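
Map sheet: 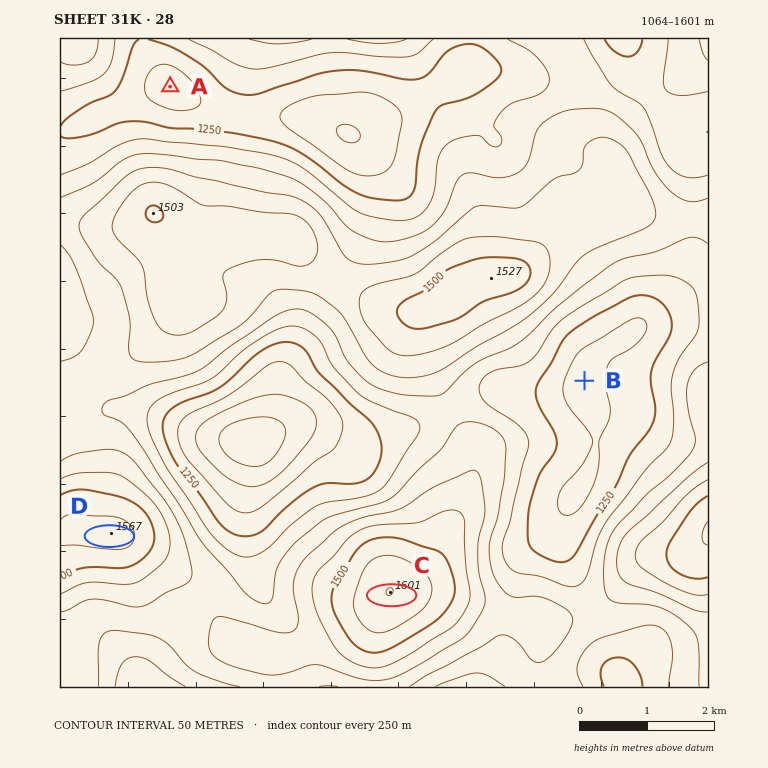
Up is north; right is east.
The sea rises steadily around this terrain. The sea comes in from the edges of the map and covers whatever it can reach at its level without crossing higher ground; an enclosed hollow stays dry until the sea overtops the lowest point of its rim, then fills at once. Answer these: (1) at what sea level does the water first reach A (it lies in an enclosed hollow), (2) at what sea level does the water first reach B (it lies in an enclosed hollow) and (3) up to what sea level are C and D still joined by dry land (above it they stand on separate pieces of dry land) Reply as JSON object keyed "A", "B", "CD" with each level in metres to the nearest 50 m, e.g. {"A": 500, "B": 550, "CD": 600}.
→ {"A": 1250, "B": 1300, "CD": 1400}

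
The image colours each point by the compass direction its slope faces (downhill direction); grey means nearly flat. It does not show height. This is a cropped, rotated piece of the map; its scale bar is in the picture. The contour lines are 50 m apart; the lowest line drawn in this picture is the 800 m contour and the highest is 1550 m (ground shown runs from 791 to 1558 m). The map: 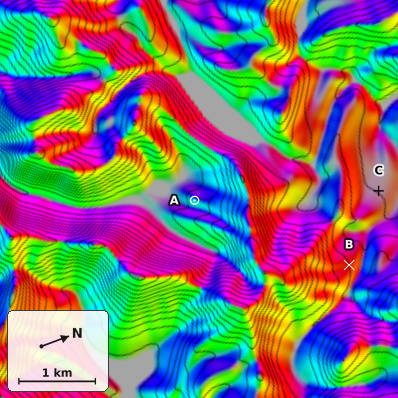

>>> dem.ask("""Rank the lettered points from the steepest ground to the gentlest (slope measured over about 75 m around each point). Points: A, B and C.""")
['B', 'A', 'C']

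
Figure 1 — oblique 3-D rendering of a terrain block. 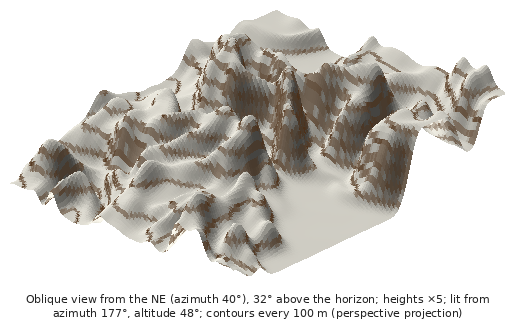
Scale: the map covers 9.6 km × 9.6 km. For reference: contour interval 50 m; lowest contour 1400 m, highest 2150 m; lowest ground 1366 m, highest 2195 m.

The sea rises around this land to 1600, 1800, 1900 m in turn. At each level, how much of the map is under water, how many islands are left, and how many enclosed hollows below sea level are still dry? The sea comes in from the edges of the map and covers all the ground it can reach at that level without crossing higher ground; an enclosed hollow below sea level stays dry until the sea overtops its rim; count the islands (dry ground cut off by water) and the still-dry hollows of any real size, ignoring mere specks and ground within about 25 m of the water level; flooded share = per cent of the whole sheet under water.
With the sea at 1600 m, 11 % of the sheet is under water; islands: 1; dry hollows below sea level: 0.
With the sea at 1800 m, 64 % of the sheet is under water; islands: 2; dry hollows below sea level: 1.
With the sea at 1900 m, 80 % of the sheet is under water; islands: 2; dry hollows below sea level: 0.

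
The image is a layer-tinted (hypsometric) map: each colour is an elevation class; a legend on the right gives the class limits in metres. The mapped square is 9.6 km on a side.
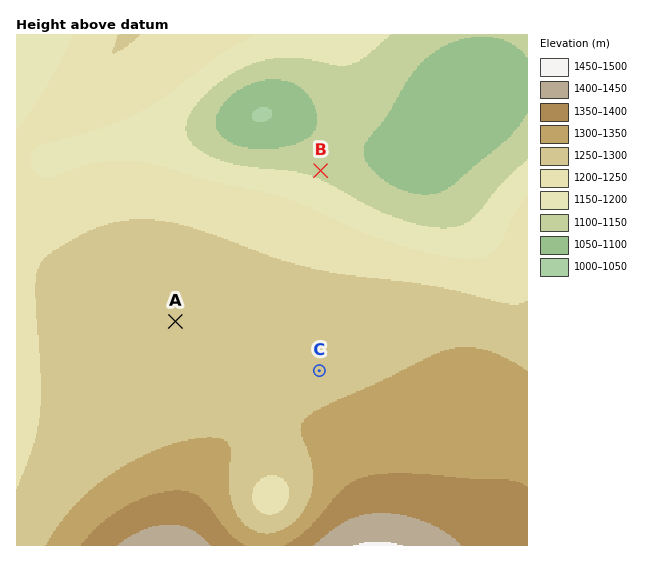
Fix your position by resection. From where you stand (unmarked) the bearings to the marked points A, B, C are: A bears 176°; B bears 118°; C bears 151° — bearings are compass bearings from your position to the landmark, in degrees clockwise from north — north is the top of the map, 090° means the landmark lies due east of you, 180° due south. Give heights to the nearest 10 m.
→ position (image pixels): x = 159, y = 84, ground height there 1220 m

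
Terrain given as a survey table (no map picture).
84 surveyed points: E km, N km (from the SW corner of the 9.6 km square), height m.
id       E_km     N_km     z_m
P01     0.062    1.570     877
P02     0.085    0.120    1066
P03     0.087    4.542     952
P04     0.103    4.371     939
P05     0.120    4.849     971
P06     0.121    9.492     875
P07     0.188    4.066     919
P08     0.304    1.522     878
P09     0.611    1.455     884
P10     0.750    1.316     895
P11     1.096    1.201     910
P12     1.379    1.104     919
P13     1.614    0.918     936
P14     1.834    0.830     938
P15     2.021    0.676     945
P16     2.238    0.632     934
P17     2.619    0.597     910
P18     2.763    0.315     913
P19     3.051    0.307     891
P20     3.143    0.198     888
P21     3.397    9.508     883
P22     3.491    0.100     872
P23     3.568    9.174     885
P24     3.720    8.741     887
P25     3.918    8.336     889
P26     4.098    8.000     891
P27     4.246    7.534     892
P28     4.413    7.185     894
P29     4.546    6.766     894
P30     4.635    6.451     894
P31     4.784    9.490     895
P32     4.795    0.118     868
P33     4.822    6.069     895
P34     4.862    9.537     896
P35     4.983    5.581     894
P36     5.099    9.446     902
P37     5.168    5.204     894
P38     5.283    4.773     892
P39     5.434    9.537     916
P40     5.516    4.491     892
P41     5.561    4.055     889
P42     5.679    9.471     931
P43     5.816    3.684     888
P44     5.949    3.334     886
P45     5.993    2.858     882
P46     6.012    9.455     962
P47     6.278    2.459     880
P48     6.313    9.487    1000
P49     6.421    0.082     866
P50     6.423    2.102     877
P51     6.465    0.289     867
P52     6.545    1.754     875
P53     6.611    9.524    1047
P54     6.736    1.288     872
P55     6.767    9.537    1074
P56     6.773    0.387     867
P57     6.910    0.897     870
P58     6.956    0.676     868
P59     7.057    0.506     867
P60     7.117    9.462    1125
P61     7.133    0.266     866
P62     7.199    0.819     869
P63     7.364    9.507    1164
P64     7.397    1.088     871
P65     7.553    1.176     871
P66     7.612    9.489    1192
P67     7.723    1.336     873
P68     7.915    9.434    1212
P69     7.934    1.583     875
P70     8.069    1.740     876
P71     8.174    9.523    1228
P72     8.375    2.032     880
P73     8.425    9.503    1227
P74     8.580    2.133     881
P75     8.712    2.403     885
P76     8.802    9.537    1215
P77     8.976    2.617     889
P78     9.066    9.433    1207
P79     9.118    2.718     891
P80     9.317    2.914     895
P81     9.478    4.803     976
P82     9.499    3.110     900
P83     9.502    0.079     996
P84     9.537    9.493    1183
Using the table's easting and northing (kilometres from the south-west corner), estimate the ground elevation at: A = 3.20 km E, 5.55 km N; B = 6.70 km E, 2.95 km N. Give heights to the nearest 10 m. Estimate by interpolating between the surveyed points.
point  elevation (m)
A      880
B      890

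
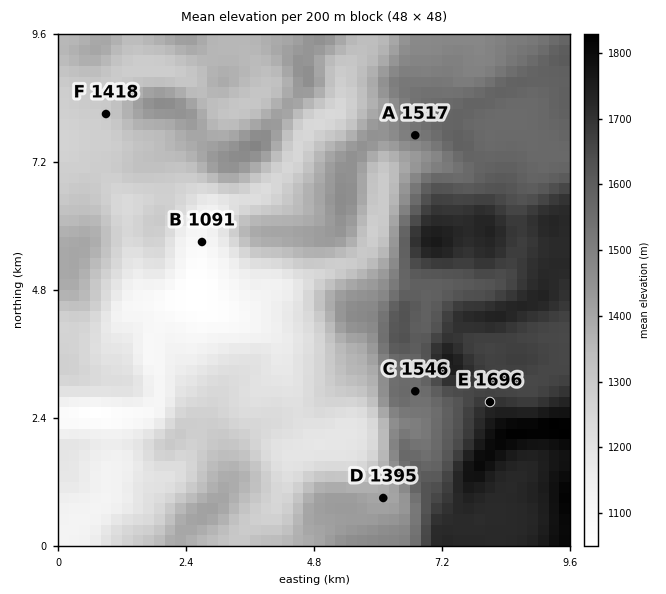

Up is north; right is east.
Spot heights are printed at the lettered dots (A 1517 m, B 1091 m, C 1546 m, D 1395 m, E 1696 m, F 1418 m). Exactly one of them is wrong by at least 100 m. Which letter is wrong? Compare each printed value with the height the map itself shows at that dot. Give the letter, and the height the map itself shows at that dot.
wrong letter F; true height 1293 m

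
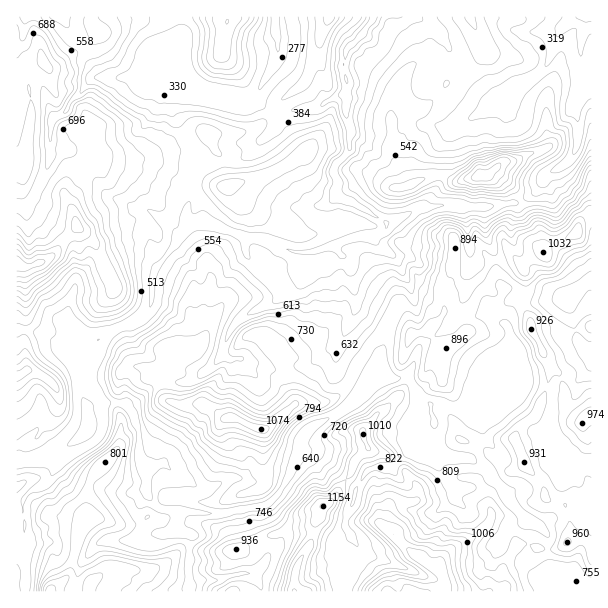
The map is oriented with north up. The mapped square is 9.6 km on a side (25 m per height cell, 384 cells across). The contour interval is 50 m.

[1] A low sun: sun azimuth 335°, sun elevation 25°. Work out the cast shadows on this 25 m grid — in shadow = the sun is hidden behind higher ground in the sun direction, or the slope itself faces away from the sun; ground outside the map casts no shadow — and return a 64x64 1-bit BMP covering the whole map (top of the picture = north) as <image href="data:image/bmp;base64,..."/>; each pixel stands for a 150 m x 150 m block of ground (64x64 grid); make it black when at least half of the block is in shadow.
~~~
<image width="64" height="64" href="data:image/bmp;base64,Qk0+AgAAAAAAAD4AAAAoAAAAQAAAAEAAAAABAAEAAAAAAAACAAATCwAAEwsAAAIAAAAAAAAA////AAAAAAAAAAAAAAAAAAAAAgAAAAAAAAABwAAIAAAAAAAAwAAABAAAAABAAAAGAAAAAGAAEAAA4AAAMAAIAAAAAAA4AAAAAAAAABgAAAAAAGPwGAwAAAAAADgIAAAAQAAACAQAAAAAAAAEBgAAAAAAAAYDgAAAAAgADgPAAAAACAAfAAAAAAAAAP+AAAAACAAB/4AAAAAEAAEH4IAAAAQAAAPwQAAAAAAAAfgAAAAAEAAACAMAAAAAAAAAAAAAQAAAAAAAAAAAAAAAABAAAAAAAAAAEAAAAAAAAAAAAAAAAAAAAAgAAAAAAAAAAAAAHHgBAAAAAAA+fACAAAAAAH48AEAAAAAAfhgAAAAAAAD+AAAAAAAAfP4AAAAAAAD8fwAAAAAAAH8fAAAAAAAAHwQAAAAAAAAHAAAAAAAAAAcAAAAACAAAAAAAAAAAAAAAAAAAAAAwAAAAAAAAAHx+AAAAAAAAf/8AAAAAAAAe/wAAAAAAAAY/4AAAAAAgAAHwAAAAADAAAfgAAAAAOAAAfAAAAAAAAAAMAAAAAAAAAAAAAAAAAAAAABAAAAAAAAAADAAAAAAAAAAEAAAAAAAAAAIAAAAQAAAAAAADgAAAAAABAAMAAAAAAAAAAAAAAAAAAAAAAAgAAAAAAAAAGAAAAAAAAGAcAAAAAAAAYB4AAAAAAABgGgAAAA=="/>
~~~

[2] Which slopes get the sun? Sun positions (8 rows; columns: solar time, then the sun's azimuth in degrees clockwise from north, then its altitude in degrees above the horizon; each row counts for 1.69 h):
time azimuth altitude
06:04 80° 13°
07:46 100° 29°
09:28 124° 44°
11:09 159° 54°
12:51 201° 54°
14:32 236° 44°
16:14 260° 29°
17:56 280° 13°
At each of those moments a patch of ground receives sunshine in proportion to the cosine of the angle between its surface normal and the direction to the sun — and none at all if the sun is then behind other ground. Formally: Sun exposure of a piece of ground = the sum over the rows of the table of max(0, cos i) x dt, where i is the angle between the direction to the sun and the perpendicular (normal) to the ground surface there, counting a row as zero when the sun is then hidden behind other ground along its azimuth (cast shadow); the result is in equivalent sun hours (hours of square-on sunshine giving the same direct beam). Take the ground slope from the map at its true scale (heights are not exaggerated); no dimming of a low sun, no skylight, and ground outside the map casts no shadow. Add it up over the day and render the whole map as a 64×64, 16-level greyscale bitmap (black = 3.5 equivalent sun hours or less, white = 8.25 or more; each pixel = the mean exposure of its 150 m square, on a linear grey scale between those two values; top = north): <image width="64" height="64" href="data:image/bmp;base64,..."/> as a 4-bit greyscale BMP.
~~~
<image width="64" height="64" href="data:image/bmp;base64,Qk12CAAAAAAAAHYAAAAoAAAAQAAAAEAAAAABAAQAAAAAAAAIAAATCwAAEwsAABAAAAAAAAAAAAAAABEREQAiIiIAMzMzAERERABVVVUAZmZmAHd3dwCIiIgAmZmZAKqqqgC7u7sAzMzMAN3d3QDu7u4A////AIp3vbzd3e7u3KqnRXh6qJloqZh1eaqHm7qomburu8zLeYNKqc3d3u3tq9y3RYqYq4arqHMTQBe8mGd4iby8zN6KmGWVaszMvMyZy83dyZiMzMy6mVEXztuaq3iqzd3d3pqaqblVVDEji4m83u3KqGrLu6uZm+3smqvKppze7u7dq5ibzIQyNGVHirq83by5Zsy6mL3d3IdmrLqqjd3d7tysy8zN2pqruoZWQzNIzdyWi6qZzd3WIWVIzdyry3is3JzMzM3u7u3cyazLp1VXnMu9y5vd3bqFJyJs7amanKqrm97Mze7cvO7szchVZ2Q3u87amsy5d3hWlmfN27zcu6uLrMy7upmpupu5h3UzI0acvctjRolnmpaJq7y6zu3czKuIiqqZmapp3u7u7tymVDR63JRIir3u2orMqIvu7tze2WRniqmqmoy7u6qr3ux1VDEJtnh4iKqrqrmJvbvbm8zdhXeazN3cq7qqzKmavbdmMAOqeHZYuaq8zKvtzLqqu4u5Zore7cupurze7LvcymZDdK6HdHxmet3crO7uuszMZmeGV77turib3d7v7t7Ll3eGjch2hSR7qYm9zeubzMvLqadBON25vLzd3u7u7tyoeYma7u6CeaurvOysyszd3O7tunMAbLi73d7u7u7u3KqZmpjdtom7ve7tu92qvN3e7e7cuFM4h73e7e7u7u7cmqq8zNhGq7ys3tqt7avN3e7t3u27mGhHze7u3e3u7tzKl1vcyqrMq7u6mqh6vNze7t3e7bqqmVfe7u7s3u2GrM24MCRKzc3czLqruGfO3N3d7d3tqqq3St7u7u2rkwA73N3GAAbe3Mzcqry7lnzcyqzt3eyaqpWsve7d22QiNFW97d6kU1vtvMzN3cypedzKee3N6pm73d25hlV2Q0aIdnd3i+yGR8yt7u3d3cuYvcyY7c7Zibvd7upkQAVlaKqpZWiJzbqEWc7u3czdy7mty6ju7GeJrM7t3c3bMpd6vMqZmqqt26mI3t3NzN3LzL3LuKyDSIqqq+3M3d3XWarMzLqru7zbveut3c3M3czMzcu6dkWKu6l4qqvN3u14q83d3cq7u9zc3avd3dzcvM3tqauXirzcuph3rd3e7bnu7ty7vLuqvMy9us3u7dzMzNqrvKm8zczKhlaZu7rMps7ty6u8zKmszK3cu87u7M3dqKvOqb3cze2mVDR5qrzGStyqq7zMuZrMq97Km93bvd2bvN7u3Lve7uyGRGirvMxANomqu7y5mLyYac25mqm7u7uqu+7cu87u7ut1Z7y7zdYAJYmaqsmanLhordy6vdyneJqX7t7Mre7u7aZqu8u97sdDNomaqauayXq83t3d7bZ5rLvu3tyZve7cmYmbu7zN3bl1eJmpqqmmmrzd3e3NzMy8zO7u7Kis3buZiZu8qqmZrMuImqq6qXWqvN3d3Mvd3dzL7u7sya3amqiKqqu5mInMzLqrmqqoR6ms3L3M3u7u7tzu7d3LrLmauomYu7mInMzN3KqaqYZKdovsu83t3e7u7ajN3d28qavdiIq7q5jNzMzM2Yu5dHdrmdyszd3O7t7uUTW83tyZrM3HiJqqqty5mqmazKh53Mqqy4yr2s3c3u5TVXzu66q83dt4Z5qqmK3u7tyodq3bu7vKaWuoy7vu7leJi+7Im8zMzKmGVp3e7t3d7uyqhFmrupYjSWdmhXzsiZqr2oqrzdu8y5m97u7tzMzN3u25Z2U0ACAjUQRAFZurq7unasy7q93e7e7u7dzMu7u6d87IYxAAIiARIQAkW8u6u5iau7vO3d3d7u3dzcy6h2Wd7u65dWmJlTZQAFMp7LzLirus3u3N3N7u3d3d7e6ljO7u7t3e7u7u7aNEYkTtqrqbze7u3d3M3e7d3d7u7arO7t7uzM3c3M3ux0ZFV+25mbvO3d3d3dy6mrzd7u7uyK3cqYrM3Lzd7uu4dTNo3diavN3d3d3d3bllRYve7u2XzcupqYiYQlq+zdy3M0fMyYvM3dzM3dzd3cuWVove7ccompu6l1UxECjd3e2DJLu6m8zdzLu8zNzd3MyXeK3d3XGZq6qpdmQAAACN7tckzLmd3dyqqrvMzd3LvMqHibzLhYu7u6qpiGQAAAFrykbMyZ3d3MuXqqrN3d3d3Kh2erqDq7zLqruqmYdmVWWJWMy4a83czMt4mKvLmZrNy5dVmmfM3Mu6vMuqq7qZqDh6zLpAaqiHd4Z5qHVVZorLqXV4SbvMzd7u7cu8zLu6horMvNZ6dlRFeZmGVXmqmd3LuFdIqrzMzd3t3czMy7q6icy96yFlVXiauqqrvMy7ve7utnmqrMzM3d3d3MzLu8yozM3cwiRYqqvMzM3e7tqqzu3smburzMzN3d3e26qrzcrMzsupRom7u8zN3u7+2pqs3dp4u6rMzM3d3u7tuZu8zMzu3czd3cy8y83u7u7diardyXvLqbzdzMze7u7tibvNvNyanO7u3My7zd7u3M2nqs7Kacupm93LvN7u7u7Iu827yXe97u7cy7zLvN27vLirzst1m7qavMy83d3cu8q8zKq5iazu7d3LvMuqzLq7may9zLRIu6qqu93dy7qru7zMqpeKrN3d7t3MzLrNzMx4q73d3Fa8u6us3d26mZmsq8uoZprN3LzN7tzdzM3d3ImrvO3utHvLu83d3Kq83dy6updniszLu8zd3N3czN3cms3M3d7YeYqs3d3bvN3d3dya"/>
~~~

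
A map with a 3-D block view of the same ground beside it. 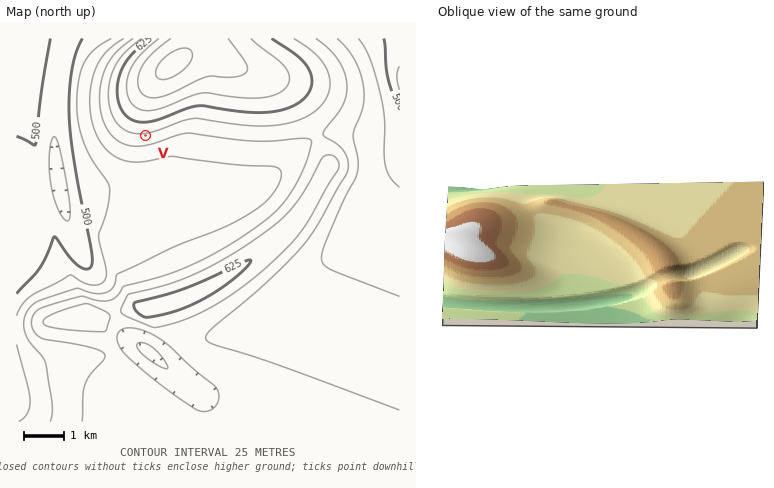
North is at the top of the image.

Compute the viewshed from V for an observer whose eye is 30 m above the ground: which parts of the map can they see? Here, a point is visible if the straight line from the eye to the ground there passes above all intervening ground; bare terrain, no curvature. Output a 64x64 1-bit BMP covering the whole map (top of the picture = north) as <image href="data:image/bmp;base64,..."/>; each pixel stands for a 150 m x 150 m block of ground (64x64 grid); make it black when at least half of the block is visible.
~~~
<image width="64" height="64" href="data:image/bmp;base64,Qk0+AgAAAAAAAD4AAAAoAAAAQAAAAEAAAAABAAEAAAAAAAACAAATCwAAEwsAAAIAAAAAAAAA////AAAAAAAABgAAAAAAAAACAAAAAAAAAAIAAAAAAAAAAAAAAAAAAAAAAAAAAAAAAAAAAAAAAAAAAAAAAAAAAAAAAAAAAAAAAAAAAAAAAAAAAAAAAAAAAAAAAAAAAAAAAAAAAAAAAAAAAAAAAAAAAAAAAAAAAAAAAAAAAAAAAAAAAAAAAAAAAAACAAAAAAAAH+cAAAAAAAD//8AAAAAAAP///4AAAAAA////8AAAAAD////8AAAAAP////8AAAAA/////8AAAAD/+P//8AAAAP/w///4AAAA/+H///4AAAD/4f///wAAAP/B////gAAA/8P////gAAD/g/////AAAP+H////+AAA/4f////8AAD/B/////4AAP8P/////gAA/w//////AAD+D/////+AAP4f/////4AA/h//////wAD+H//////gAP4f/////+AA/B//////8AD8P//////wAPw///////gA/D//////+AD8P//////wAPw///////AA+AD/////8AD4AP////yAAPgAf///+AAA8AA////wAADwAD////AAAPAAH///4AAA4AAP///AAADgAAf//4AAAMAAAf//AAAAgAAAB/wAAAAAAAAB8AAAAAAAAAAAAAAAAAAAAAAAAAAAAAAAAAAAAAAAAAAAAAAAAAAAAAAAAAAAAAAAAAAAAA=="/>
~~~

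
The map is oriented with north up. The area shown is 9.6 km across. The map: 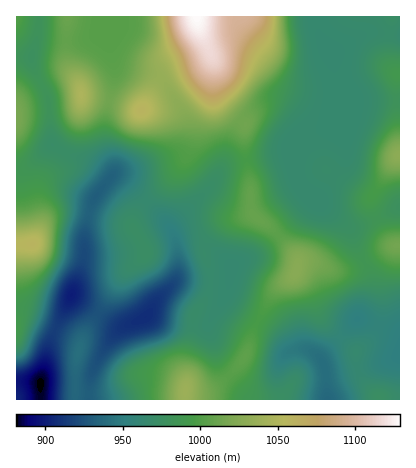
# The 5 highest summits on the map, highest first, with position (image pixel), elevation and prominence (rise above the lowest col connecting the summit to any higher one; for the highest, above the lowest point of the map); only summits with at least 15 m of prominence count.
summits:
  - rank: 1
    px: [142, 110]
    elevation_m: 1058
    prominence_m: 24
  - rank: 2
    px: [32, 244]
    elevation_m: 1057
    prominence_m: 74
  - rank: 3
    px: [82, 94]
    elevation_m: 1048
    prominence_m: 34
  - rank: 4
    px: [186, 390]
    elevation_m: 1038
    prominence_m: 43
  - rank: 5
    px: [296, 272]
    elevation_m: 1027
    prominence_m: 31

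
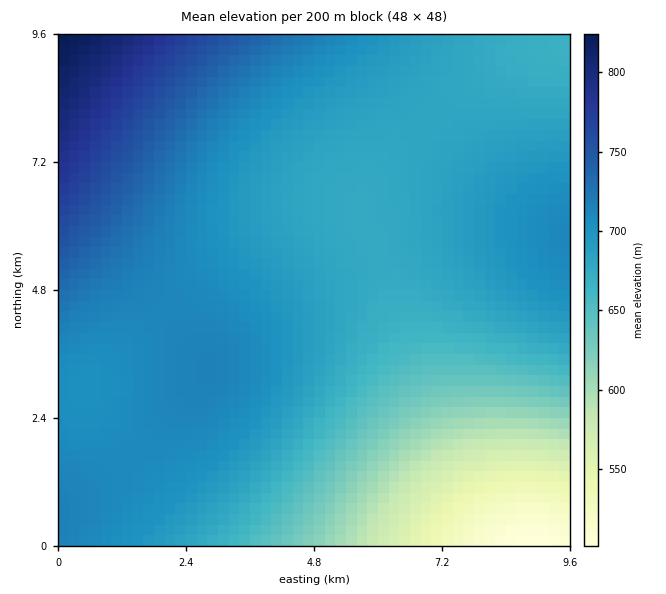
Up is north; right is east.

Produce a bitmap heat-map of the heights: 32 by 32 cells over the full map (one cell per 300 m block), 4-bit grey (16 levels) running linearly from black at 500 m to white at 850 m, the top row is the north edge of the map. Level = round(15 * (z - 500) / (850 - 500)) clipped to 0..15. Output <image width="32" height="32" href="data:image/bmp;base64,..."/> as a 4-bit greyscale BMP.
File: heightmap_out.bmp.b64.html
<image width="32" height="32" href="data:image/bmp;base64,Qk12AgAAAAAAAHYAAAAoAAAAIAAAACAAAAABAAQAAAAAAAACAAATCwAAEwsAABAAAAAAAAAAAAAAABEREQAiIiIAMzMzAERERABVVVUAZmZmAHd3dwCIiIgAmZmZAKqqqgC7u7sAzMzMAN3d3QDu7u4A////AJmZmIiHd3ZlVEQzIhEQAACZmZmIiHd2ZlVEMyIhEQABmZmZmIiHd2ZVVEMyIhEREZmZmZmIiHd2ZVRDMyIiERKZmZmZmIiHd2ZVRDMyIiIimZmZmZmIiHdmZVREMzMzM5mZmZmZmIiHdmVVRERDM0SZmZmZmZmIh3dmVVVEREREmZmZmZmZmIh3dmZVVVVVVZmZmZmZmZmIh3dmZmVVZmaZmZmZmZmZiId3dmZmZmZnmZmZmZmZmYiId3d2Znd3d5mZmZmZmZmIiHd3d3d3d3iZmZmZmZmZiIiHd3d3d4iImZmZmZmZmYiIh3d3d4iIiKmZmZmZmZiIiId3d4iIiImqqZmZmZmIiIiId4iIiImZqqqZmZmZiIiIiIiIiIiZmbqqqZmZmIiIiIiIiIiImZm7qqqZmZiIiIiIiIiIiZmZu7qqmZmIiIiIiIiIiIiZmcu6qqmZiIiIiIiIiIiImZnLu6qpmZiIiIiIiIiIiImZzLu6qZmYiIiIiIiIiIiIiczLuqqZmYiIiIiIiIiIiIjcy7uqqZmIiIiIiIiIiIiI3My7uqmZmIiIiIiIiIiIiN3My7qqmZmIiIiIiIiIiIjd3Mu7qqmZmYiIiIiIiIiH3dzMu7qqmZmYiIiIiIh3d+3dzMu7qqmZmZiIiIiHd3fu3dzMu7qqqZmZiIiIh3d3"/>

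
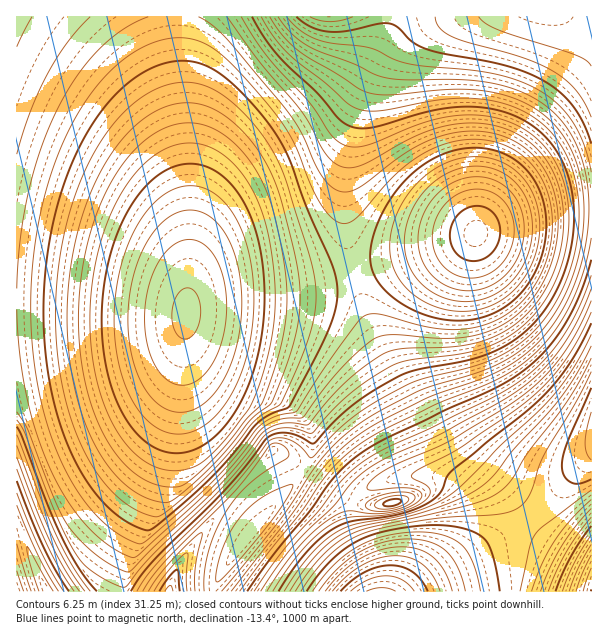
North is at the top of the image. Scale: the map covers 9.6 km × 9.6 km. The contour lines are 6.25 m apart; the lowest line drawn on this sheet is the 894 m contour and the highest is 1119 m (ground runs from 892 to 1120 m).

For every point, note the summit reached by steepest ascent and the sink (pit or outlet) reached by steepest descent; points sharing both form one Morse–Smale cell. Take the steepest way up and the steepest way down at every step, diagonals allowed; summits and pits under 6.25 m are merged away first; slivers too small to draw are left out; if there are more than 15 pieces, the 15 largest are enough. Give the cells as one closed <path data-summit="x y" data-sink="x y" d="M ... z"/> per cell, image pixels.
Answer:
<path data-summit="476 233" data-sink="549 17" d="M591 16l-169 2-15 6-13 12-26 45-8 24-11 41-5 33 0 45 4 24 4 22 2 2 105-30 35-19 18-6 45-9 35-2z"/><path data-summit="186 314" data-sink="17 17" d="M176 16l-160 1 1 283 90 2 64 6 16 4 3-105-4-72-8-66z"/><path data-summit="186 314" data-sink="47 591" d="M53 300l-37 0 0 222 4 6 12 35 15 29 75 0 5-29 19-50 24-81 11-57 6-61-7-4-22-3z"/><path data-summit="476 233" data-sink="591 437" d="M591 206l-34 2-27 4-36 11-15 7-29 46-16 33-4 18 0 41 9 31 7 17 23 36 43 43 18 22 62-61z"/><path data-summit="186 314" data-sink="381 591" d="M353 272l-44 10-76 4-33 8-9 6-4 6-1 27 2 11 13 17 20 13 25 12 30 11 17 9 13 13 7 21-1 15-8 13 49 36 2-6 11-10 18-7 20-5 34 0 17 8 11 17 3 20-5 15-14 18 2 0 12-12 8-15 2-12-5-18-5-8-25-22-19-45-48-93z"/><path data-summit="186 314" data-sink="329 17" d="M390 16l-214 1 2 52 10 105 1 102 4-28 6-20 17-30 15-17 15-12 29-18 49-24 20-17 10-12 26-48 11-27z"/><path data-summit="186 314" data-sink="549 17" d="M435 16l-43 0-6 20-7 17-35 57-20 17-60 30-24 17-17 15-17 23-12 30-6 34 0 30 2-6 7-5 18-6 34-5 60-2 45-10-10-48 0-45 6-41 10-33 8-24 26-45 13-12 9-5z"/><path data-summit="186 314" data-sink="168 591" d="M186 334l-2 1-3 40-11 57-12 45-31 86-5 19 1 10 45 0 13-29 15-23 77-89 11 3 19 14 4-3 5-10 1-15-3-12-4-9-13-13-17-9-40-15-27-15-17-17z"/><path data-summit="476 233" data-sink="381 591" d="M473 236l-41 16-76 19-2 2 18 56 48 93 19 45 25 22 8 17 0 21-8 15-57 50 6-2 30-20 67-38 19-14-17-23-36-34-14-20-17-28-13-38-4-18 0-19 6-29 16-33 22-34z"/><path data-summit="248 537" data-sink="381 591" d="M306 469l-6 5-60 72-18 26-6 10-3 10 165-1 0-7-6-20-20-42 0-19z"/><path data-summit="392 503" data-sink="381 591" d="M426 475l-22 1-24 6-18 10-10 12 2 23 19 40 5 25 29-2 42-36 9-9 8-12 3-18-3-14-8-13-14-10z"/><path data-summit="591 591" data-sink="381 591" d="M530 517l-20 15-60 33-40 26 181 1 1-29-46-28z"/><path data-summit="248 537" data-sink="168 591" d="M278 451l-5 0-7 7-70 82-15 23-9 18-2 11 42-1 10-19 18-26 64-76-2-4z"/><path data-summit="591 591" data-sink="591 437" d="M591 457l-61 59 4 6 12 13 45 27z"/><path data-summit="17 591" data-sink="47 591" d="M17 523l-1 68 29 1 1-2-9-17-17-45z"/>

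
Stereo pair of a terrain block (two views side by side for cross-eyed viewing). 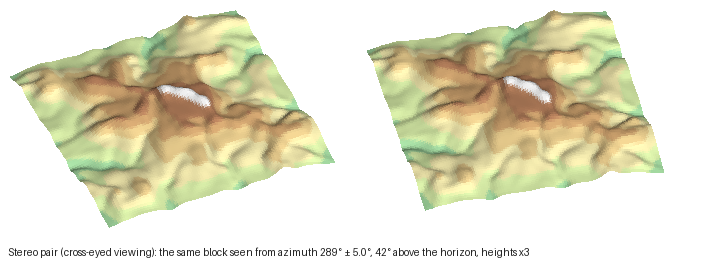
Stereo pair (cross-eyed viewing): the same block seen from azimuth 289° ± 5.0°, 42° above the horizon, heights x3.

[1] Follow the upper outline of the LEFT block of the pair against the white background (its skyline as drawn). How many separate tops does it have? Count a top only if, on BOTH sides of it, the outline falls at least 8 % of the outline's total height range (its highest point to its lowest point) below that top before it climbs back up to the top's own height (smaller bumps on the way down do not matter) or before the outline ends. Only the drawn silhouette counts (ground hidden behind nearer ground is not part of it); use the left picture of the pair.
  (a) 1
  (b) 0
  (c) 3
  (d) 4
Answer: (a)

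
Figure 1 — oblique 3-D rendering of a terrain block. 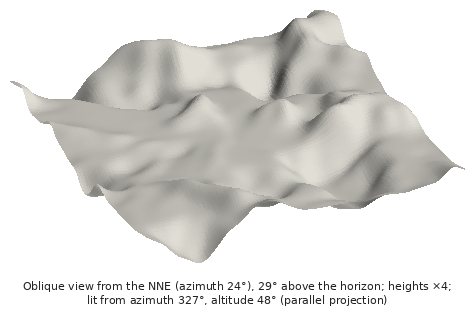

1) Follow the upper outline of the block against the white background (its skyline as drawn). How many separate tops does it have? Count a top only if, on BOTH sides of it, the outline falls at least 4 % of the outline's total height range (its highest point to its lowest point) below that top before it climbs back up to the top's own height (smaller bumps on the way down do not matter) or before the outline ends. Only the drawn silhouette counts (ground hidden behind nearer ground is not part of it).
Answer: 2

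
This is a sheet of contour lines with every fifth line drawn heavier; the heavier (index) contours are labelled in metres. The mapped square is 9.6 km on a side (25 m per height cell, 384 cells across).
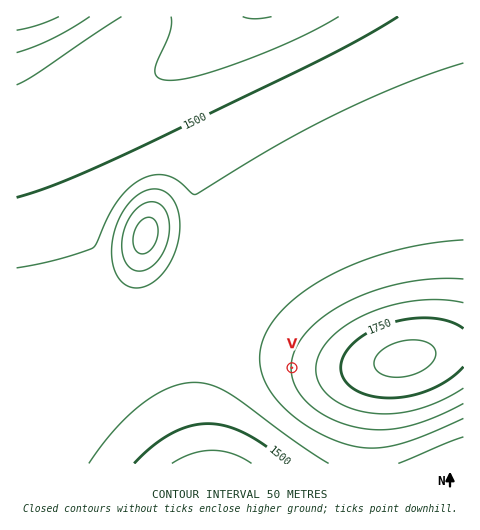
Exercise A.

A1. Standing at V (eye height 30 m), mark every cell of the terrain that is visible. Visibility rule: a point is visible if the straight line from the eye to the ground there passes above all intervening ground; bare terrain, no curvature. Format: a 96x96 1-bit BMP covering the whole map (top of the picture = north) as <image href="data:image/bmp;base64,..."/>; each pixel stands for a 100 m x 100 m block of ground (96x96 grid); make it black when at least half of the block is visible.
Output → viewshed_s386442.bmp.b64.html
<image width="96" height="96" href="data:image/bmp;base64,Qk2+BAAAAAAAAD4AAAAoAAAAYAAAAGAAAAABAAEAAAAAAIAEAAATCwAAEwsAAAIAAAAAAAAA////AAAAAAD////////AAAAAAAD////////AAAAAAAD////////AAAAAAAD////////AAAAAAAD////////AAAAAAAD////////gAAAAAAD////////gAAAAAAD////////wAAAAAAD////////wAAAAAAD////////4AAAAAAD////////+AAAAAAD/////////AAAAAAD/////////4AAAAAD//////////AAAAAD//////////4AAAAD//////////+AAAAD///////////gAAAD///////////4AAAD///////////8AAAD///////////+AAAD///////////+AAAD////////////AAAD////////////AAAD////////////AAAD///////////+AAAD///////////8AAAD///////////gAAAD//////////8AAAAD//////////wAAAAD//////////gAAAAD//////////gAAAAD//////////gAAAAD//////////gAAAAD//////////gAAAAD//////////wAAAAD//////////wAAAAD//////////4AAAAD//+P//////4AAAAD//4H//////8AAAAD//wH//////8AAAAD//AD//////+AAAAD/+AD///////AAAAD/4AB///////AAAAD/gAB///////gAAAD+AAA///////wAAAD8AAA///////4AAADwAAA///////4AAADAAAAf//////8AAAAAAAAf//////+AAAAAAAAP///////AAAAAAAAP///////gAAAAAAAH///////wAAAAAAAD///////4AAAAAAAD///////4AAAAAAAB///////8AAAAAAAA///////+AAAAAAAA////////AAAAAAAAf///////gAAAAAAAP///////wAAAAAAAH///////4AAAAAAAD///////8AAAAAAAB///////8AAAAAAAB///////+AAAAAAAAf///////AAAAAAAAH///////gAAAAAAAB///////wAAAAAAAAf//////4AAAAAAAAH//////8AAAAAAAAB//////+AAAAAAAAAf/////+AAAAAAAAAD//////AAAAAAAAAA//////gAAAAAAAAAP/////wAAAAAAAAAD/////4AAAAAAAAAA/////8AAAAAAAAAAP////8AAAAAAAAAAD////8AAAAAAAAAAA////8AAAAAAAAAAAP///8AAAAAAAAAAAD///8AAAAAAAAAAAA///8AAAAAAAAAAAAf//8AAAAAAAAAAAAH//8AAAEAAAAAAAAB//8AAA/AAAAAAAAA//8AAB/gAAAAAAAAP/8AAD/wAAAAAAAAD/8AAH/4AAAAAAAAB/8AAD/8AAAAAAAAA/8AAA/8AAAAAAAAAP8AAAf+AAAAAAAAAH8AAAH/AAAAAAAAAD8AAAD/gAAAAAAAAB8AAAB/gAAAAAAAAA8AAAAfwAAAAAAAAAcAAAAPwAAAAAAAAAM="/>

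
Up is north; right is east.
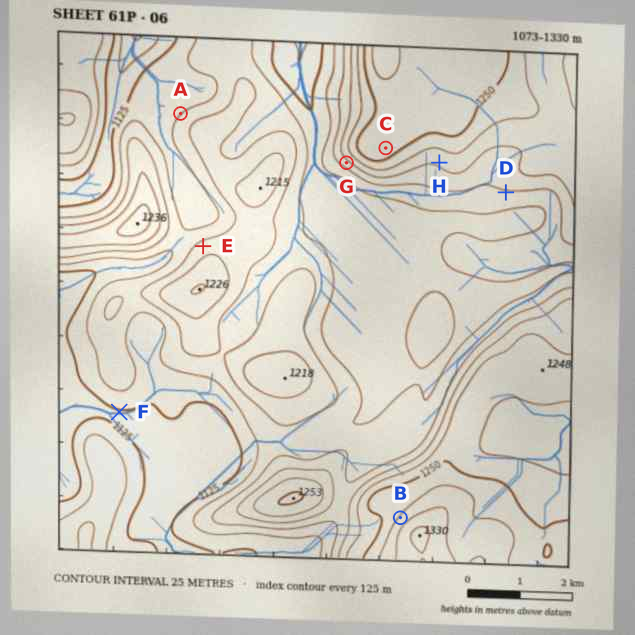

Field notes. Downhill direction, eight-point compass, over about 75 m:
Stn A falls NW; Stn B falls NW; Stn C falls SE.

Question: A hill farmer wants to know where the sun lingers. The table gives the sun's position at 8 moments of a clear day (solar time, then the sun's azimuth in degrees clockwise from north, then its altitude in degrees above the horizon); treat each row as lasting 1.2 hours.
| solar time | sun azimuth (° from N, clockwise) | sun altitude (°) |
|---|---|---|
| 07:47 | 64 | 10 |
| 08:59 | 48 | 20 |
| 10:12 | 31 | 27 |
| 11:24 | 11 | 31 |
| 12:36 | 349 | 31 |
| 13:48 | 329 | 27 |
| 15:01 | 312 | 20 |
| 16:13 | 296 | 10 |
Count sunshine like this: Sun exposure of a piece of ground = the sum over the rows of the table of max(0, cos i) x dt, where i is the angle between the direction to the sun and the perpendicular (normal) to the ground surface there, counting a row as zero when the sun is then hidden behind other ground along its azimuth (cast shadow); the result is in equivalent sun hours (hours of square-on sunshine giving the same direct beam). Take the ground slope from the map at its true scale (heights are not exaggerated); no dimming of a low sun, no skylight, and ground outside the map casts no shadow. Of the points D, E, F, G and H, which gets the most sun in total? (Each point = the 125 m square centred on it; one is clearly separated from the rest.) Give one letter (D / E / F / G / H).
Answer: E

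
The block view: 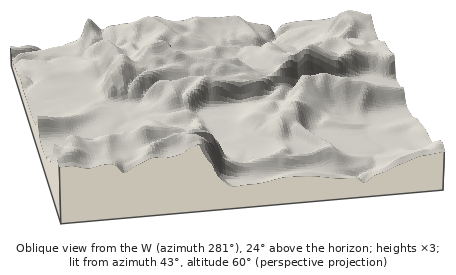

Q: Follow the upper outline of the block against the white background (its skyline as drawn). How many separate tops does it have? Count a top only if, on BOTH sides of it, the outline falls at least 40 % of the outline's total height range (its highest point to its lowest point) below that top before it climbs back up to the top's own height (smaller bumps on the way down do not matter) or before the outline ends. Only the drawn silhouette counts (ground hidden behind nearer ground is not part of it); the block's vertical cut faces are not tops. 0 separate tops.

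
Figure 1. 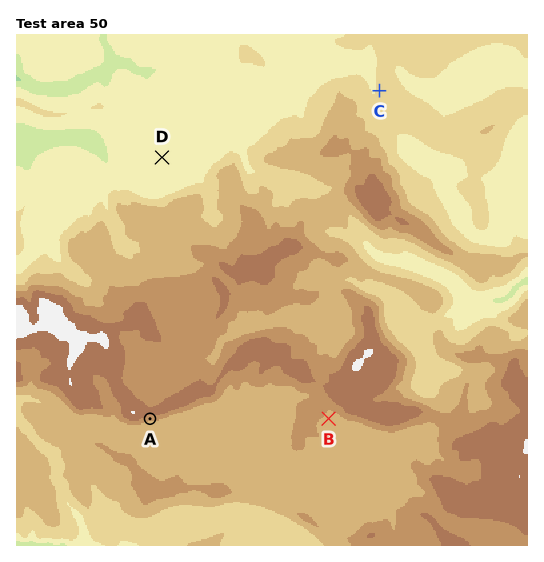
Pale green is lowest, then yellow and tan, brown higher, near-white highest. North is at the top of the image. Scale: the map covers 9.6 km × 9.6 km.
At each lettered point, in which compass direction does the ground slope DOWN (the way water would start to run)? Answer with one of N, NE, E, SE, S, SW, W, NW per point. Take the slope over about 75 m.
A S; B SE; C W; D N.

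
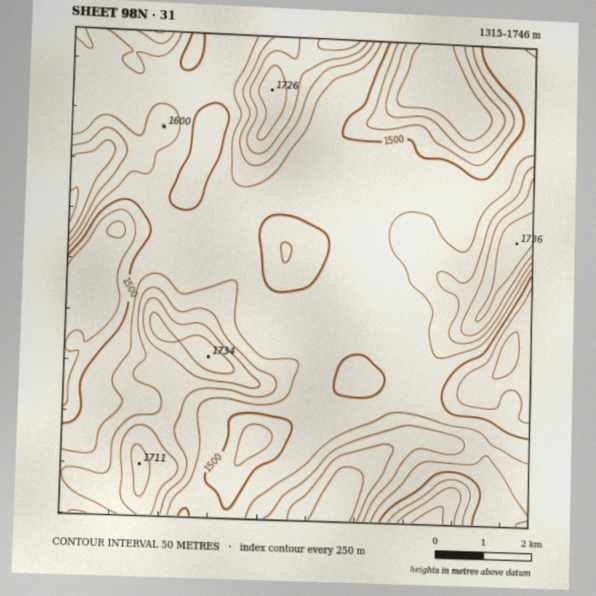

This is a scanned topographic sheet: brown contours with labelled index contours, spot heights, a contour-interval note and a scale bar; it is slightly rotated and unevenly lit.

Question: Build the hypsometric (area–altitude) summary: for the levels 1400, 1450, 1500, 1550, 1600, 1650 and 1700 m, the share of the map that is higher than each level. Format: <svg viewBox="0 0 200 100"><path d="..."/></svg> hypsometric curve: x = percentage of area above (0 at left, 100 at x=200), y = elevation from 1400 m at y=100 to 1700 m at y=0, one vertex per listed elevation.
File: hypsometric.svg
<svg viewBox="0 0 200 100"><path d="M191 100l-14-17-23-16-84-17-31-17-18-16-14-17"/></svg>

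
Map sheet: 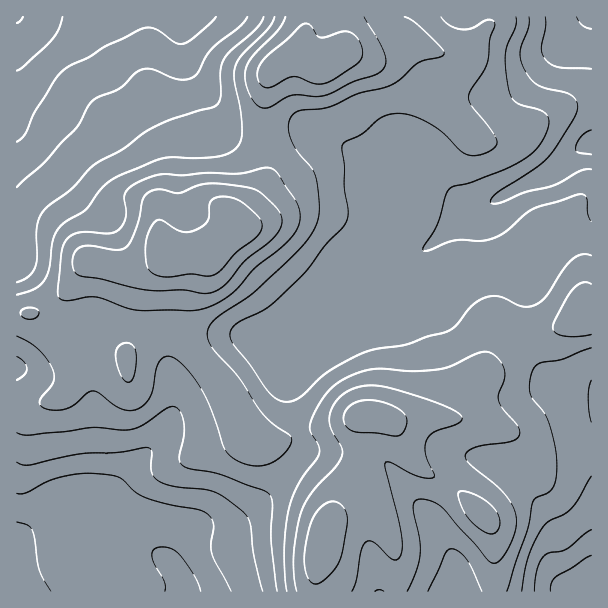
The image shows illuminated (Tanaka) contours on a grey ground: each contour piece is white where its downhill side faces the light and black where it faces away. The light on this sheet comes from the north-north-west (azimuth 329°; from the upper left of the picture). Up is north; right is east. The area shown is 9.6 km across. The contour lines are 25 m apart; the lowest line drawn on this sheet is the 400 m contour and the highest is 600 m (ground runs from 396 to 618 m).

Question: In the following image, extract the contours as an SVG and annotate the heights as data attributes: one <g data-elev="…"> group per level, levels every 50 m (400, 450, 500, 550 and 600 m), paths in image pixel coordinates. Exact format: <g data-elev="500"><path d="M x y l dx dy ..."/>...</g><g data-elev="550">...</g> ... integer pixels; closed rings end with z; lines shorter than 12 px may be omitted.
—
<g data-elev="400"><path d="M591 29l-9-4-6-8"/></g><g data-elev="450"><path d="M534 591l3-21 6-13 6-4 17-4 25-19"/><path d="M17 493l9 0 21-11 18-6 19-3 20 1 16 4 16 14 11 6 23 7 33 6 6 4 4 6 1 7-3 17 1 9 19 37"/><path d="M591 169l-12 2-27 15-27 6-25 11-6 1-3-1 1-5 6-6 36-23 14-11 23-35 6-13 0-8-5-6-6-3-27-7-8-6-7-11-3-9-1-9 9-24 0-10"/><path d="M216 17l-19 18-12 8-9 0-21-14-11-1-37 18-18 11-21 10-13 13-21 33-9 21-8 8"/></g><g data-elev="500"><path d="M428 591l18-38 3-4 3 0 7 3 8 7 15 32"/><path d="M507 591l20-61 6-28 3-4 15-8 3-5 2-9 0-24-6-27-5-11-12-15-3-6-1-9 3-12 3-6 5-3 21-3 30-12"/><path d="M17 433l12 2 64-8 29 3 9 0 13-6 24-16 8-1 5 6 3 12 0 12-5 21 3 7 7 4 33 6 42 16 6 5 3 10-2 37 6 48"/><path d="M17 356l7 6 3 7-3 6-7 5"/><path d="M591 256l-9-2-10 6-9 10-17 26-10 9-8 2-6-1-25-10-14 2-12 8-14 18-7 6-24 7-19 7-32 5-16 6-30 16-27 25-11 5-10 0-10-6-38-51-3-9 1-5 3-4 8-6 22-10 12-10 29-27 21-28 19-21 3-6 0-8-4-21 0-24-2-16 1-5 2-2 17-8 20-17 8-3 9-1 15 3 18 9 12 9 16 16 7 5 7 1 8-2 9-4 5-4 1-5-2-6-23-28-4-9 3-8 16-25 3-26 4-12 1-4-3-3-4 0-17 8-10 1-12-4-8-8"/><path d="M264 17l-8 12-26 22-7 9-3 12 1 24-5 9-45 14-24 12-24 18-29 16-23 24-26 20-5 7-3 9 0 32-2 10-6 9-12 6"/></g><g data-elev="550"><path d="M352 591l5-12 5-30 4-7 3-1 5 1 19 18 5-1 4-7 0-9-1-12-16-63 1-6 6 1 27 14 9 1 6-1 0-3-8-19 0-14 3-5 5-4 26-10 2-5-6-6-33-13-31-10-15-2-12 0-11 2-9 5-7 6-7 11-2 12 3 9 10 16 0 8-6 12-25 27-10 19-5 20-2 24 0 19 3 15"/><path d="M486 533l8 1 4-4 2-9-3-9-8-9-10-7-12-4-8 0-1 2 1 6 7 15 8 9z"/><path d="M125 381l4 1 4-4 3-19-2-12-3-3-5-1-7 3-3 8 3 16z"/><path d="M25 318l5 1 5-1 3-3 1-4-7-3-9 1-3 5z"/><path d="M131 309l12 2 49 0 20-5 21-13 22-25 30-24 12-16 3-7 0-8-4-12-20-29-4-4-6 0-27 6-32-1-25 2-18-1-11 2-17 7-9 8-3 6 2 13 0 8-4 7-5 6-9 2-28-1-7 2-5 4-4 7-3 9-3 37 2 8 8 2 19-4 9 0z"/><path d="M285 17l-7 13-26 27-6 12-1 12 4 13 6 9 8 5 7-1 15-9 8-3 24 2 10-2 24-12 23-8 8-4 4-8-1-9-6-13-15-24"/></g><g data-elev="600"><path d="M160 276l10 1 21-3 18 2 7-2 20-22 23-18 3-7-2-8-20-18-9-3-9-1-7 1-4 3-3 20-5 5-9 5-12 1-20-12-6 1-4 5-5 10-1 21 1 7 2 6 4 4z"/></g>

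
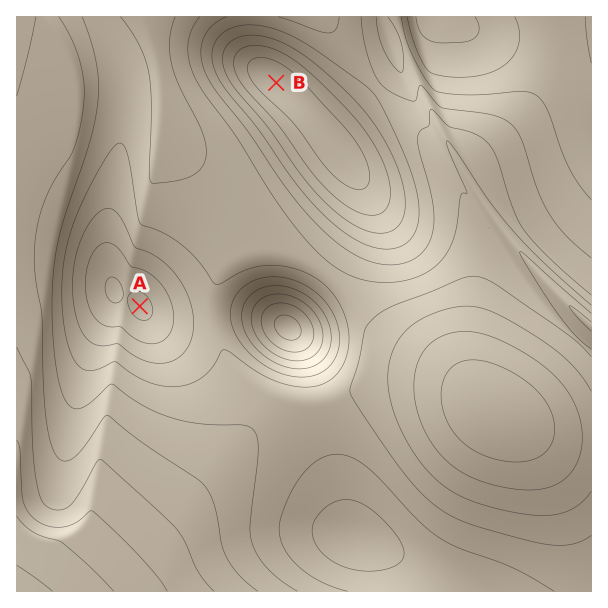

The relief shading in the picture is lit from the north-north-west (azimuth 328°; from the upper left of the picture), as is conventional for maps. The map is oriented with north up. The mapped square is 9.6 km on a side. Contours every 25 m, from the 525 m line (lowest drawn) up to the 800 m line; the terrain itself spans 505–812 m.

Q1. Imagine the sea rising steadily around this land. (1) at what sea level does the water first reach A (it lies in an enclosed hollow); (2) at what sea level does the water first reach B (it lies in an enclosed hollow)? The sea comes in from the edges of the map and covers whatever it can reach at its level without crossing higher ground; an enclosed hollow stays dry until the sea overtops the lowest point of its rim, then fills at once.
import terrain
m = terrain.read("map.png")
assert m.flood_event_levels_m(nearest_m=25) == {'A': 650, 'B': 600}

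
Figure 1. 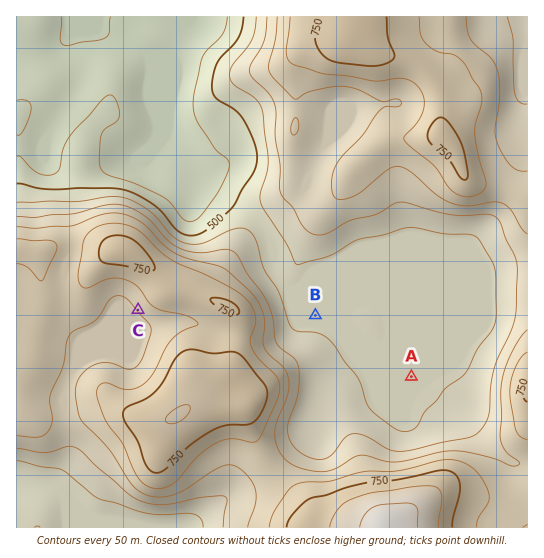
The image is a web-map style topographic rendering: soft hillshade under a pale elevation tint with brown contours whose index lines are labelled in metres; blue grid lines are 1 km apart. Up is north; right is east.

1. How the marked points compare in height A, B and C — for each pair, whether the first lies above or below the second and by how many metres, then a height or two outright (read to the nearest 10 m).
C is above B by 100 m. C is above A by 100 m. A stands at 550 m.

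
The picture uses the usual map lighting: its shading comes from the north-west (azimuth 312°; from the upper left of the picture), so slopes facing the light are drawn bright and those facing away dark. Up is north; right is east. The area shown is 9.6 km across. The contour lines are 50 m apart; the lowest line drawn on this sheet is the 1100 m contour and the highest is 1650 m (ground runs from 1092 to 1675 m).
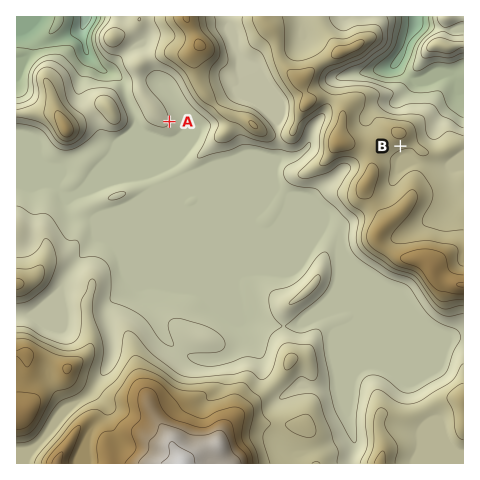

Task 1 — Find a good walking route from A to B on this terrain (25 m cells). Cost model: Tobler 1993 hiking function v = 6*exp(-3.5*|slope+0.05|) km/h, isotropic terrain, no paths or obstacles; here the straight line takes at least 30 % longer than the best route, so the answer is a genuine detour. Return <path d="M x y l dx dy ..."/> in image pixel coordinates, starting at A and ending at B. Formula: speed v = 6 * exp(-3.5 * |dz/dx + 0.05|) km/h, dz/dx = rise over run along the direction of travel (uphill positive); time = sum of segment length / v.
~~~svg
<path d="M169 122l6 5 7 4 4 3 2 2 7 7 2 1 4 3 9 5 28 0 8 3 4 0 7 3 2 0 3 1 2 0 2 1 4 0 7 2 4 3 41 0 21-11 20 0 5-2 7 0 11-6 14 0"/>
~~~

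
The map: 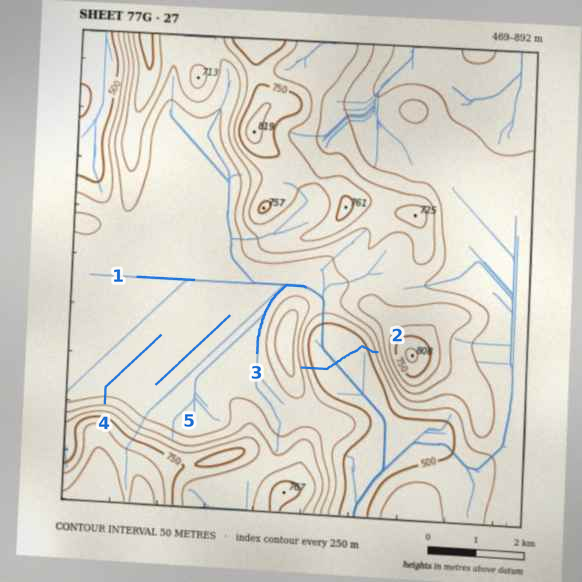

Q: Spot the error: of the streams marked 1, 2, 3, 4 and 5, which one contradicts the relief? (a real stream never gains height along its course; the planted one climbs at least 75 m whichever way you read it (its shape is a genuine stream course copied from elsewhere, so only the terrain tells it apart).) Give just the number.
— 2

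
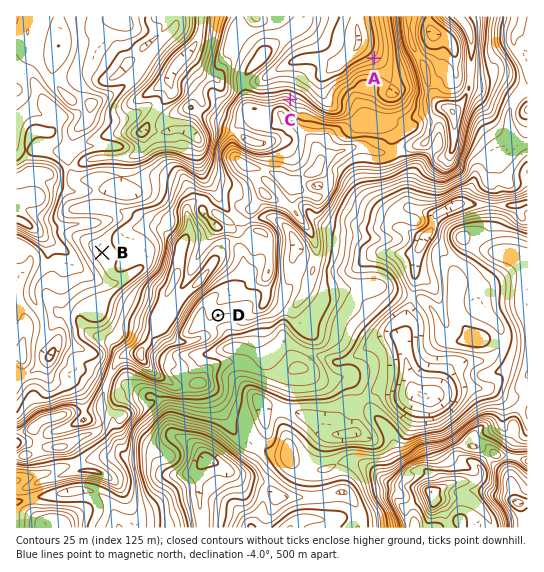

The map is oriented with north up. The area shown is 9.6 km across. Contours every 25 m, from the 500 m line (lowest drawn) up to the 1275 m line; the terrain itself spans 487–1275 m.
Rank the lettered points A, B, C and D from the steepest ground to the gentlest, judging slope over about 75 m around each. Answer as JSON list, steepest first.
["C", "A", "D", "B"]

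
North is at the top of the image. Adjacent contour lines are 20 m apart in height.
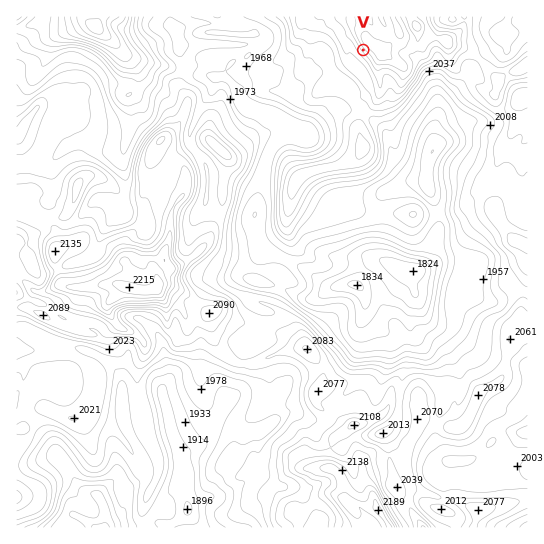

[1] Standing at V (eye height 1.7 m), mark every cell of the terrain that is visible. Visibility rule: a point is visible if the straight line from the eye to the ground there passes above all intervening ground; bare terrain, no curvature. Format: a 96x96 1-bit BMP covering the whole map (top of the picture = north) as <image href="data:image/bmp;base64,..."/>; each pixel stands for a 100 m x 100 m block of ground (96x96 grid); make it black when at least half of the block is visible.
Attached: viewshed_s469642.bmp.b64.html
<image width="96" height="96" href="data:image/bmp;base64,Qk2+BAAAAAAAAD4AAAAoAAAAYAAAAGAAAAABAAEAAAAAAIAEAAATCwAAEwsAAAIAAAAAAAAA////AAAAAAAAAAAAAAAAAAPebAAAAAAAAAAAAAfcAAAAAAAAAAAAAAf4AAAAAAAAAAAAAQ/gB4AAAAAAAAAAA//AH+AAAAAAADwAB/8AYAAAAAAAADwAD/4AAAAAAAAAADwAB/gAAAAAAAAAABwAB/ggAAAAAAAAAEAAB/hAAAAAAAAAAHAAD/xAAAAAAAAAADgP//zAAAAAAAAAABgP/f2AAAAAAAAAAAA/8e+AAAAAAAAAAAA/4P/AAAAAAAAAAAAPwCPAAAAAAAAAAAAGYAHAAAAAAAAAAAAAeAHgAAAAAAAAAAAAPADgwAAAAAAAAAAAH8Dx8AAAAAAAAAAAH/D7+AAAAAAAAAAAH/j/+AAAAAAAAAAAD/z8/AAAAAAAAAAAB//4/AAAAAAAAAAAB////gAAAAAAAAABg////gAAAAAAAAAB+////4AAAAAAAAAA/////+AAAAAAAAAA//////AAAAAAAAAAf/////gAAAAAACAAf/////gAAAAAAPwAfh////AAAAAAAf+A/Af///AAAAAAA4fz+AP///AAAAAAAwD/+AP///gAAAAABgA/8AH///oAAAAAAwP/4AH///sAAAAAA9//wAH///kAAAAAgP//gAH///kAAAAAgf/+AAH///8AAAABn//8AAH///8AAAAJv/HwAADH//8AAAAIf+/AAACD//8AAAAY/4YAAAAB//4AAAG7/wAAAAAB8/wAeB8//wAAAAAAYfgA+H4//wAAAAAAAfAA/Bc2fwAAAAAAAfAA/AcnHwAAAAAAAIABsAdvD4AAAAAAAAABgA/Pj4AAAAAAAAAByB+f54AAAAAAAAAB/D4f/8AAAAAAAAAB/ngP/8AAAAAAAAAD/gAP/8AAAAAAAAAB/gAH/8AAAAAAAAAB/AAH/8AAAAAAAAAAAAAH/+AAAAAAAAAAIAAH3+AAAAPAAAAAIAAHw+AAAAPAAAAAIAADwfAQAAIAAAAAEAADwfAIAAAAAAAAEAABw/gIAAAAAADAEAABw/gYAAAAAADgAAAAw/wcAAAAAADwAADgwfwcAAAAAAD8AADwgP4+AAAAAAD+AAB9gH4/8AAAAAB/YAB/AP9//gAAAAB/8AB/AP///wAAAAB/+AB+A////wAAAAD//AAeB/////AAAAD//gAeD//+f/AAAAD//wAfH//+P/AAAAB//4AfH/+AH+AAAAB//4APn/8AH+AAAAA/v8ADn/4AH8AAAAAfP8AB3/gAH8AAAAAf/8AB/+AAf8AAAAAP/8AA/4AAcaAAAAAP/8AA/4A84/AAAAAH/8AB+4P9//AAAAAD/8AD/4f//nAAAACB/+AH/8//+HAAAACAf+AH/8//8PAAAADAf8AB/8/P8fAAAADgf4AB/8/H4/AAAADwfwAB/+fn5/AAAAD4fgAD/+fjx/AAAAD4PAAD//wTx8AAAAD+IAAD//gbx8AAAAD8AAAD/+APxgAAAAD8AAAD/4APxAAAAAD8AAAP/4AH/AAAAAD8AAAP/wAH+AAAAAD8AAAP/AAH0AAAAAA="/>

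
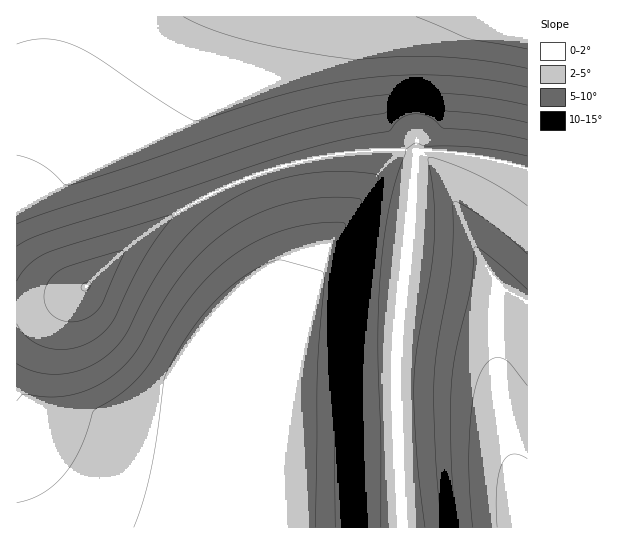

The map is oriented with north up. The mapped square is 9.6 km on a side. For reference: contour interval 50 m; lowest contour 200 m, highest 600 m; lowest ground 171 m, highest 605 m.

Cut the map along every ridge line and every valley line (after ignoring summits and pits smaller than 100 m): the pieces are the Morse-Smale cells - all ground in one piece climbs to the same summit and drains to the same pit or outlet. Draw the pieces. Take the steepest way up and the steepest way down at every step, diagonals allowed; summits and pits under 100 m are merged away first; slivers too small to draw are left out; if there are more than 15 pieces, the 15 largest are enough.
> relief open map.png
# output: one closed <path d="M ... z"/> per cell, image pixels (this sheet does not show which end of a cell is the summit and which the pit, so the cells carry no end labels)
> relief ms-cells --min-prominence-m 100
<path d="M401 149l-36 2-40 5-31 7-49 16-54 25-40 25-40 32-26 27-30 11-38 2-1 226 386 1-6-121 0-54 15-131 4-61-6-9z"/><path d="M527 16l-510 0-1 285 31-1 32-9 6-3 26-27 24-20 47-32 47-24 65-22 47-10 60-4 8 3 4 4 2 8 6-12 16-1 53 8 37 10z"/><path d="M437 151l-16 1-6 13-6 70-12 98-1 74 7 120 124 1 1-358-38-11z"/>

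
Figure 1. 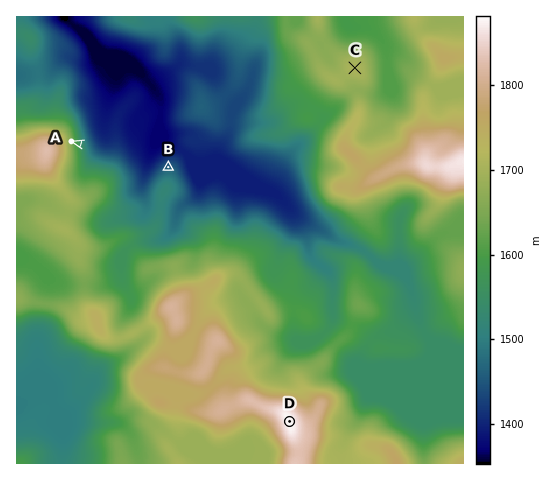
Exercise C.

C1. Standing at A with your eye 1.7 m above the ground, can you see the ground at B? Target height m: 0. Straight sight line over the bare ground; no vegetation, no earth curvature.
yes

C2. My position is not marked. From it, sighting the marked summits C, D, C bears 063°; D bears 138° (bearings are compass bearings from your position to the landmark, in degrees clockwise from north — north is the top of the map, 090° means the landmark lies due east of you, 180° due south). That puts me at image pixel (92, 202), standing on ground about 1645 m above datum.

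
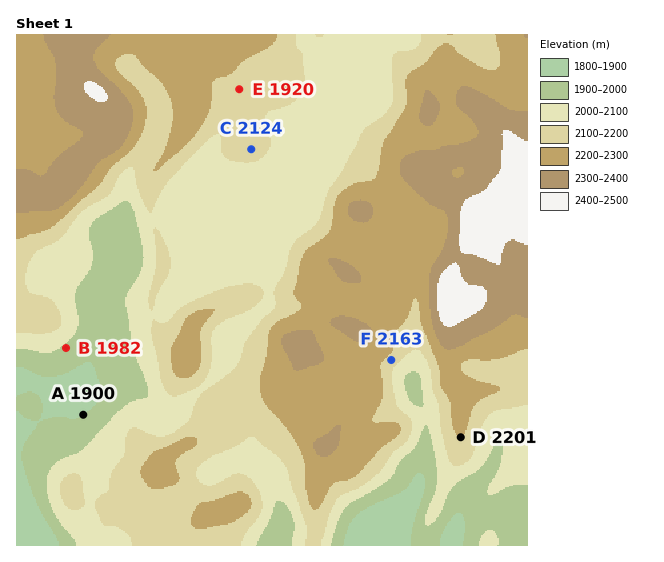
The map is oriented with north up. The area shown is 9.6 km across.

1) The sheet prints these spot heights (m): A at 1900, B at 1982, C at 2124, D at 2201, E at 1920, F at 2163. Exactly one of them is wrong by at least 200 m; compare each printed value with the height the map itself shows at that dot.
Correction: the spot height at E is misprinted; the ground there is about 2170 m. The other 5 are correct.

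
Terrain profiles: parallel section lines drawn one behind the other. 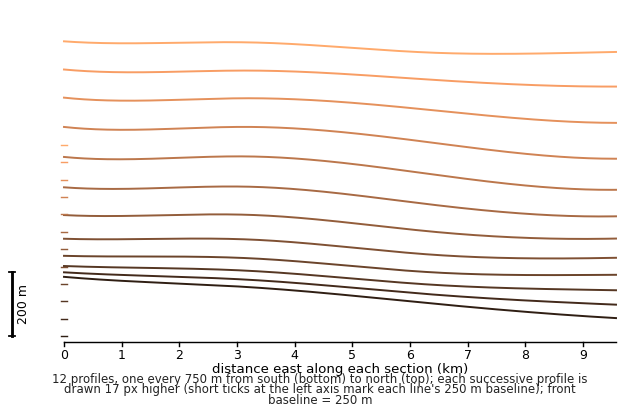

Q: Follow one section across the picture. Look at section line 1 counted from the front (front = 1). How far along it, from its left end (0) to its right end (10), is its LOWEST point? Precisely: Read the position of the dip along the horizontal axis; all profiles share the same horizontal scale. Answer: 10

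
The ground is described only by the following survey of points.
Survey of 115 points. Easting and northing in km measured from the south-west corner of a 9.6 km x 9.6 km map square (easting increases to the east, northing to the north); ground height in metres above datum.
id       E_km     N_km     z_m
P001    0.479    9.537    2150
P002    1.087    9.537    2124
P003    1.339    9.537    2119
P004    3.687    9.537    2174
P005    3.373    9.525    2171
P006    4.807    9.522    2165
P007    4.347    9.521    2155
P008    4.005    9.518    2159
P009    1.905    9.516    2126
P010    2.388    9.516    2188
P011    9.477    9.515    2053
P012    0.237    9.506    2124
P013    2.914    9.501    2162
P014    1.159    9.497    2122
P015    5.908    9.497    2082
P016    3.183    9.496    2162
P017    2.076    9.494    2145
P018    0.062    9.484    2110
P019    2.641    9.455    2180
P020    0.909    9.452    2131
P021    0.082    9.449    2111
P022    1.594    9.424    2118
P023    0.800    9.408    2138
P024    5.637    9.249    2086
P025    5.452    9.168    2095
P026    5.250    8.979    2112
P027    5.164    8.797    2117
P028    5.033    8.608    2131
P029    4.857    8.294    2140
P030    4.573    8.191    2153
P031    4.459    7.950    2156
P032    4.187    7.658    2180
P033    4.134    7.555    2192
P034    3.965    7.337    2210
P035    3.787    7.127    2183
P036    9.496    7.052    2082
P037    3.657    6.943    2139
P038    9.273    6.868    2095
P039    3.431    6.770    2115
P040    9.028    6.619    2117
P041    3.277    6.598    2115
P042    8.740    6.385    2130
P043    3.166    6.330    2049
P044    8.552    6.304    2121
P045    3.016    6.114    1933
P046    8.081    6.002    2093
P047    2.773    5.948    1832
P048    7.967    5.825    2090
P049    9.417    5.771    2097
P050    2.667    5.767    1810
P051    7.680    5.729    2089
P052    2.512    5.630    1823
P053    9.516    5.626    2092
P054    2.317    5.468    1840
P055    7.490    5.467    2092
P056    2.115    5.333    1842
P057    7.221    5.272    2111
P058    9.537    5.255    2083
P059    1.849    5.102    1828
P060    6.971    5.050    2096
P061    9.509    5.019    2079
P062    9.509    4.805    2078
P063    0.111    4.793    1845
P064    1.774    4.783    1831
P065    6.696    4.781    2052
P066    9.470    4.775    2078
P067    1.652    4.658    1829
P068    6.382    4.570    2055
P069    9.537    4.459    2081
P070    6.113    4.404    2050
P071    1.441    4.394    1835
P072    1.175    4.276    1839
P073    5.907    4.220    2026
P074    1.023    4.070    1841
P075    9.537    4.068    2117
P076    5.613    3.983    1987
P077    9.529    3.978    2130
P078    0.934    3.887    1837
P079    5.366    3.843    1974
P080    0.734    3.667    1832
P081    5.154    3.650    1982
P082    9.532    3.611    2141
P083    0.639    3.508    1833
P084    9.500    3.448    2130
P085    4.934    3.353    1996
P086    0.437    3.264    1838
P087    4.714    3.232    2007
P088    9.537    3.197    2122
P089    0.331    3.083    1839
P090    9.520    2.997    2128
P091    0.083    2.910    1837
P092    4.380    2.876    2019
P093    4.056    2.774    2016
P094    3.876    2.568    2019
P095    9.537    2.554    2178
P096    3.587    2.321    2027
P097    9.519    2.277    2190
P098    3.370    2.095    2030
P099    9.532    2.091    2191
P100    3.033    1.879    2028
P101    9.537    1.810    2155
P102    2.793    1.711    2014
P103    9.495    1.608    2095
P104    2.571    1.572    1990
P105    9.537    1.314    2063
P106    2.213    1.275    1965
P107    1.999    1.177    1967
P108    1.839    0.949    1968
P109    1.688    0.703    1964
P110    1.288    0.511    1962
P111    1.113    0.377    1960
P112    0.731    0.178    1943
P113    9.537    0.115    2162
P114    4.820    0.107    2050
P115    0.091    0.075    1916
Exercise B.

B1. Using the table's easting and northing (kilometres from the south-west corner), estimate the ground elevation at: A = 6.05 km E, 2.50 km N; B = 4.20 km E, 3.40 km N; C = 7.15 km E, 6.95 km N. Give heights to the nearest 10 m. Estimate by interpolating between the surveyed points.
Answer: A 2020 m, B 2000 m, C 2120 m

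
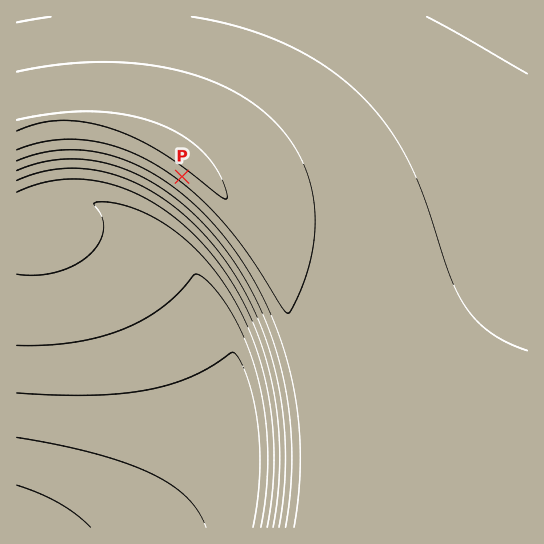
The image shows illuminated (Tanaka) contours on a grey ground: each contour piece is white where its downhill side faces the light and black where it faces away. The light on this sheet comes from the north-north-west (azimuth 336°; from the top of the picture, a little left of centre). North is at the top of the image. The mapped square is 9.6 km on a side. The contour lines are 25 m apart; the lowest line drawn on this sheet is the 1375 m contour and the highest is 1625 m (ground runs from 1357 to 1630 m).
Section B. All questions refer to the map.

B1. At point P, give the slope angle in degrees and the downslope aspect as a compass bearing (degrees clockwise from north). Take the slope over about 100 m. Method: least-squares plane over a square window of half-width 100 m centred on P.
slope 6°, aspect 218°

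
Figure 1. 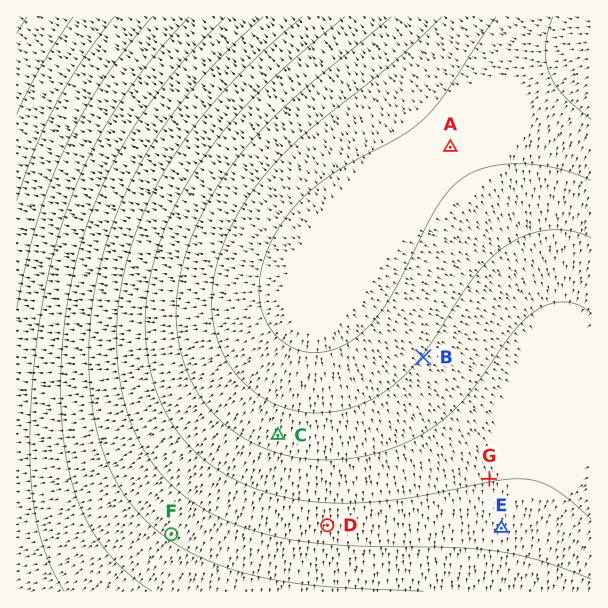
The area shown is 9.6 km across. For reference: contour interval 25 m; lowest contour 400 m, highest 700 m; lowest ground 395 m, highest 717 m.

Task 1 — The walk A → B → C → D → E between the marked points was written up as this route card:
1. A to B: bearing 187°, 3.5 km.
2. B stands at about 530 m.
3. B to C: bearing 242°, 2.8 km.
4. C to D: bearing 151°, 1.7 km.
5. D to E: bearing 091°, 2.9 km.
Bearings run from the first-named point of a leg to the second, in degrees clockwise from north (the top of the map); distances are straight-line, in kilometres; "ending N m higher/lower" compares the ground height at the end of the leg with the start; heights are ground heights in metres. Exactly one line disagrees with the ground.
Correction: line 2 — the height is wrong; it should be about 650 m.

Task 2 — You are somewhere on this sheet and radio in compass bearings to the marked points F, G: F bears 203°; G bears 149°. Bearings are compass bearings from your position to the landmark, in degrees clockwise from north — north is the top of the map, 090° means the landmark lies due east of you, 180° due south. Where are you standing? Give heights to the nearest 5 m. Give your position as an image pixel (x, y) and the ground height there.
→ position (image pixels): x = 317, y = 192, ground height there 675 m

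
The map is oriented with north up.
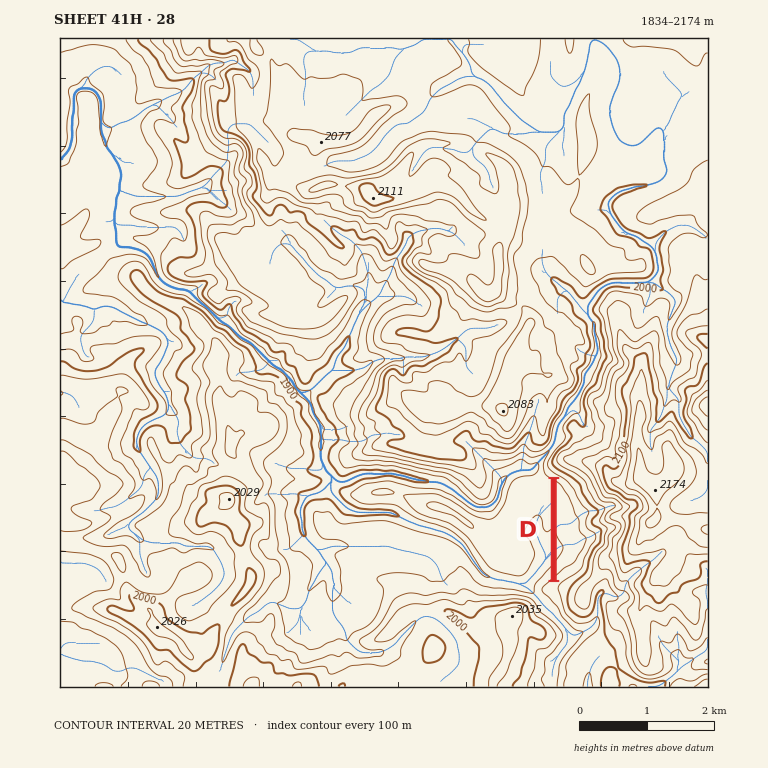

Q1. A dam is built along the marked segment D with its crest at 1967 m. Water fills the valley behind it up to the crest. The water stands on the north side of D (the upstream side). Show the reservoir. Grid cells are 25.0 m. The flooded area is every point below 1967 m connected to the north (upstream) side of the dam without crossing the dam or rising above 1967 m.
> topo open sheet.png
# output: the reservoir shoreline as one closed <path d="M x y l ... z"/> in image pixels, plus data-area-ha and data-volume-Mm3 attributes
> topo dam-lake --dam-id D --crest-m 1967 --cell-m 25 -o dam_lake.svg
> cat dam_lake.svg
<path d="M559 479l-3 1 1 98 9-7 6-2 6-6 2-7 3-3 7-14 0-3-7-5-1-3 0-16-5-5-10-20-8-8z" data-area-ha="45" data-volume-Mm3="6.96"/>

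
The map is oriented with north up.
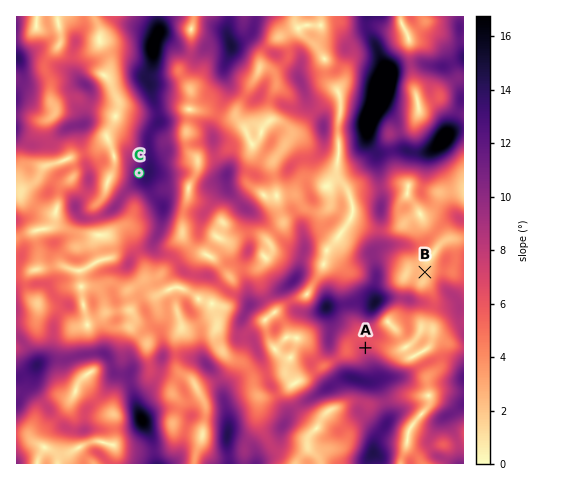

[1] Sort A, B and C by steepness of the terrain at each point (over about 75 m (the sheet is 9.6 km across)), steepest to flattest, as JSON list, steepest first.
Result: ["C", "A", "B"]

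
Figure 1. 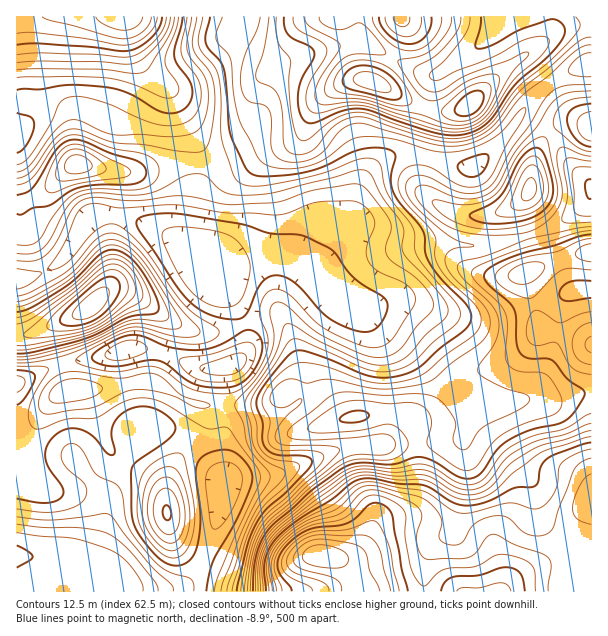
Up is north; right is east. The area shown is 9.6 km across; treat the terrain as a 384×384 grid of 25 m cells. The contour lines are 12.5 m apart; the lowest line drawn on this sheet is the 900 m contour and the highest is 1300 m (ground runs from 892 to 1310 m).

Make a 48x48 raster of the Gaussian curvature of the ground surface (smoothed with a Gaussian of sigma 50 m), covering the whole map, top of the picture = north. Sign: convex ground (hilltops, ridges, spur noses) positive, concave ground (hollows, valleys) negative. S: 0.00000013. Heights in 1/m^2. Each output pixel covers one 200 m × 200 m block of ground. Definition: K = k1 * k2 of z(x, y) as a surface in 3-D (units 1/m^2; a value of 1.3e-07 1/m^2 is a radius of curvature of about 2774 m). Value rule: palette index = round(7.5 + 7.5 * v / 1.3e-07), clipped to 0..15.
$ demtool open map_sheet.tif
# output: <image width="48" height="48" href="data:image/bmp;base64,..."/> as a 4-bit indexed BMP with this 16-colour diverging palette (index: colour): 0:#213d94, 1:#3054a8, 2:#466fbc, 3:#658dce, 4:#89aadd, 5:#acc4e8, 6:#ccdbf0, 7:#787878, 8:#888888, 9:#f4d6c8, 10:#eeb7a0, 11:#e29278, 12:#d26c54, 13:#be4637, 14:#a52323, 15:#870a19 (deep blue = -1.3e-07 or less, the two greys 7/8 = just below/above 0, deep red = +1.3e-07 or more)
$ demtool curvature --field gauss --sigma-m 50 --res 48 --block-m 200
<image width="48" height="48" href="data:image/bmp;base64,Qk32BAAAAAAAAHYAAAAoAAAAMAAAADAAAAABAAQAAAAAAIAEAAATCwAAEwsAABAAAAAAAAAAlD0hAKhUMAC8b0YAzo1lAN2qiQDoxKwA8NvMAHh4eACIiIgAyNb0AKC37gB4kuIAVGzSADdGvgAjI6UAGQqHAIh3h3iIiGaIZTUwBIl2eIh2aKl4mHiIiId3d3iIh2Vnd2OOqIdVZ3eId4h3iId3iHd4h3iId2VWeJXf/sqIeHeId3iHeHd3eHd4iHiId4dWd2N///2XeIh4h4iHd3d3eHd4iHd2ecpmd2Q3v/t1Z3eIiIiHeIh3eId3d3dle/x2iHU0eYZmVnd3d2aIiIh3d3iId3dmjOx3iIZFhjRnaJh3dlV4h3d3eHiYd3eHesp3iIdGp2ZnncdollVmZ3d3iYiId3iHaah4iIhXl3hoz7VYp3mGZ3iIiYiHd3d1aIZ4mJlVl2d5y4Znh6zId3eHeId4iHh2Z3VYmalCeYdDRolkV5u4iHeHiHd4mIh3d3VXeHaJeIUgF9pCV4mHeHiHiXd4mHd4iHd3dkS/yIdmadpUeIh2Z3d3eHZomGaIiId3d4h4qJiIiHd4d3d3d3eJhWZnh2eJmYd3eIhSV4iJqVWah3d3d3eKhTaIh3eJmYeJgwTKaIeImGaZd3iIiIiIdpe8qZhmd2VWdALPl3d3d3eHZ3iId4iHdvdquoZFi5aJmaiKl3d3d4d2Z3d3d3iHd3ICRnh3qnerm/6GeIiHeIiHd4d3d3iHd4VUImzaYhV3eM2VaIeIiJiIeIh3d3h3idl3ZEr/tEaJh3mVV3eIiIiHd4d3d4lmi1VGioe/t3iJhlV1RniIiIiHd4d3d5p1eURWr/lEVWVWZlRnZ4iIiIh3eIiId4l2eGZnnvsxNVZ4iHaKh4iIiIh4iIiHZlZ4d6h3edplZmiZiJiJh3iIiIiIiHh3dlaIh7l4h5u6h4iIiId3d3iHd3iJh4h4mYeJiIVZuI39h4iIiIdnd3h3d3eIeJhnrMl3iHVIuWraZ3iIiId3d3h3d3d2eIZmeblDaZl2h1VVZ3iIiId3iHd3d3d3d2eZd3dUf5qXdlM1eIiIiId3d3d3d3eIZFZ3ZlZ3jIh3iHQ2iIiIh3d3d3d4iIiHZoiId1NFVndmnbZGiIiHd3d3d4h4iIh4mXZmWKc0e4Zljthmd3d3iIh3eIh4iHeKp1VUJ/+EelNlSJd4hmd3d3iHeIh4h2erl4q6Z/+laWRVaWR6p2d3d3h3d3d3h2eId5rMmN6Xm8h6/4Rphmd3eHh2eId3iGZmZompeNt5h7l7/4Z3d3d3d3h3iqh3d3Z2VVaIZpY2R5hld3mHd3d2Z4d3iZh3d4iHZDM0VmETb4hzFImXd4d3eIeIdlaamGeHialRN3Q0j3h2VoiHd4h3d3eId2V8/Hd1V8/2SJd3e4d3iHeIh4iIh3eIiIZGqXhAE3/8epeJiId3iHiIeImZh4h3d4dEVrxkeHz4WaZXd4d3iIiHd4mZh4mHd3d67+t6yneFJIdEeIh3h4h2VmeIdniHd3eK3IRYl2d2Mmdmmnd4h4h1RVV4dmd3eJlUVjE2ZniIdqqIrXd4d3eIdkWKp3d3eJhCilR5h3eIiJmHeHd4d3ibuXaKqXd3d3h2mXu6h3d4h3d4UWeHd3ib3qdmd4iHiYrJMJ/piId3h3d3YQ=="/>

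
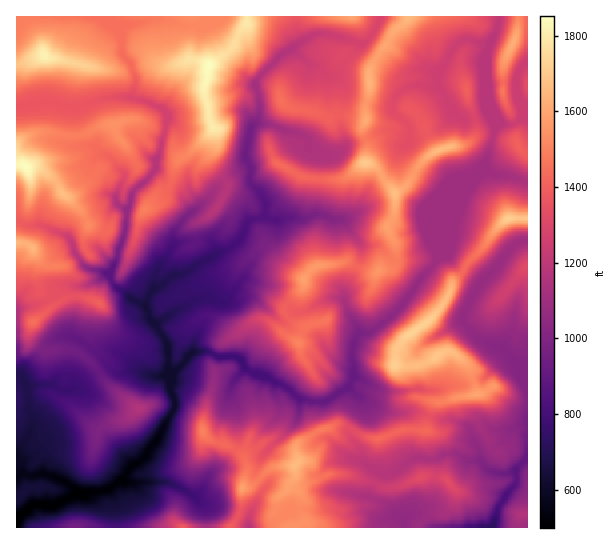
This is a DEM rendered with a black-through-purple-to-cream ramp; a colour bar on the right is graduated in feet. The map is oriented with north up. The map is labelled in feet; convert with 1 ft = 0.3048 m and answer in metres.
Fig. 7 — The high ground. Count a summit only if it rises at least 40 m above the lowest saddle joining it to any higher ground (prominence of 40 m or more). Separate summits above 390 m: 8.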